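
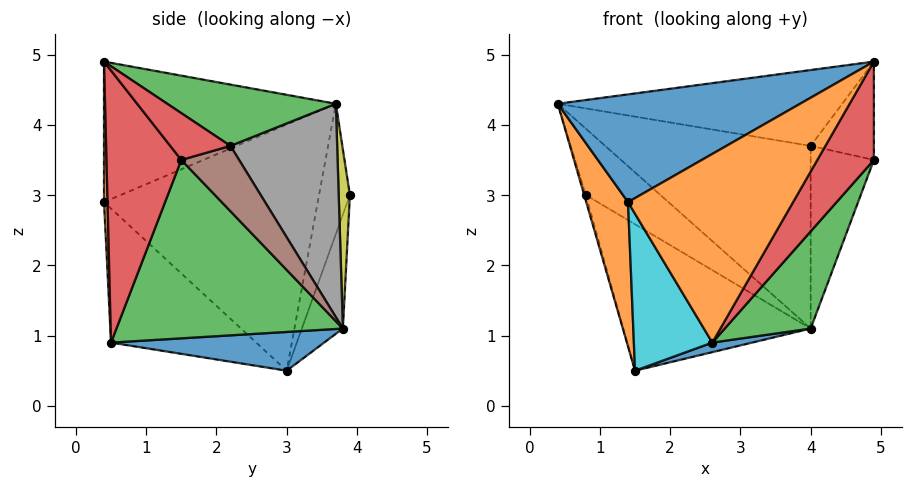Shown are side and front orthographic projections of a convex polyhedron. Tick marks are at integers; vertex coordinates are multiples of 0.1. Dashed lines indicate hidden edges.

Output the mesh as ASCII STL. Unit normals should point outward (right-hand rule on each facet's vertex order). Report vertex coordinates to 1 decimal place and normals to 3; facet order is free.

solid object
 facet normal -0.440 -0.460 0.771
  outer loop
   vertex 1.4 0.4 2.9
   vertex 4.9 0.4 4.9
   vertex 0.4 3.7 4.3
  endloop
 endfacet
 facet normal -0.952 -0.186 -0.241
  outer loop
   vertex 1.4 0.4 2.9
   vertex 0.4 3.7 4.3
   vertex 1.5 3.0 0.5
  endloop
 endfacet
 facet normal 0.377 0.637 0.672
  outer loop
   vertex 4.0 2.2 3.7
   vertex 0.4 3.7 4.3
   vertex 4.9 0.4 4.9
  endloop
 endfacet
 facet normal 0.599 0.629 0.495
  outer loop
   vertex 4.0 2.2 3.7
   vertex 4.9 0.4 4.9
   vertex 4.9 1.5 3.5
  endloop
 endfacet
 facet normal -0.957 0.052 -0.286
  outer loop
   vertex 0.8 3.9 3.0
   vertex 1.5 3.0 0.5
   vertex 0.4 3.7 4.3
  endloop
 endfacet
 facet normal 0.614 0.672 0.413
  outer loop
   vertex 4.0 3.8 1.1
   vertex 4.0 2.2 3.7
   vertex 4.9 1.5 3.5
  endloop
 endfacet
 facet normal -0.198 0.903 -0.381
  outer loop
   vertex 4.0 3.8 1.1
   vertex 1.5 3.0 0.5
   vertex 0.8 3.9 3.0
  endloop
 endfacet
 facet normal 0.404 0.779 0.479
  outer loop
   vertex 4.0 3.8 1.1
   vertex 0.4 3.7 4.3
   vertex 4.0 2.2 3.7
  endloop
 endfacet
 facet normal 0.146 0.970 0.194
  outer loop
   vertex 4.0 3.8 1.1
   vertex 0.8 3.9 3.0
   vertex 0.4 3.7 4.3
  endloop
 endfacet
 facet normal -0.770 -0.416 -0.483
  outer loop
   vertex 2.6 0.5 0.9
   vertex 1.4 0.4 2.9
   vertex 1.5 3.0 0.5
  endloop
 endfacet
 facet normal 0.247 -0.046 -0.968
  outer loop
   vertex 2.6 0.5 0.9
   vertex 1.5 3.0 0.5
   vertex 4.0 3.8 1.1
  endloop
 endfacet
 facet normal 0.021 -0.999 -0.037
  outer loop
   vertex 2.6 0.5 0.9
   vertex 4.9 0.4 4.9
   vertex 1.4 0.4 2.9
  endloop
 endfacet
 facet normal 0.769 -0.292 -0.568
  outer loop
   vertex 2.6 0.5 0.9
   vertex 4.0 3.8 1.1
   vertex 4.9 1.5 3.5
  endloop
 endfacet
 facet normal 0.721 -0.545 -0.428
  outer loop
   vertex 2.6 0.5 0.9
   vertex 4.9 1.5 3.5
   vertex 4.9 0.4 4.9
  endloop
 endfacet
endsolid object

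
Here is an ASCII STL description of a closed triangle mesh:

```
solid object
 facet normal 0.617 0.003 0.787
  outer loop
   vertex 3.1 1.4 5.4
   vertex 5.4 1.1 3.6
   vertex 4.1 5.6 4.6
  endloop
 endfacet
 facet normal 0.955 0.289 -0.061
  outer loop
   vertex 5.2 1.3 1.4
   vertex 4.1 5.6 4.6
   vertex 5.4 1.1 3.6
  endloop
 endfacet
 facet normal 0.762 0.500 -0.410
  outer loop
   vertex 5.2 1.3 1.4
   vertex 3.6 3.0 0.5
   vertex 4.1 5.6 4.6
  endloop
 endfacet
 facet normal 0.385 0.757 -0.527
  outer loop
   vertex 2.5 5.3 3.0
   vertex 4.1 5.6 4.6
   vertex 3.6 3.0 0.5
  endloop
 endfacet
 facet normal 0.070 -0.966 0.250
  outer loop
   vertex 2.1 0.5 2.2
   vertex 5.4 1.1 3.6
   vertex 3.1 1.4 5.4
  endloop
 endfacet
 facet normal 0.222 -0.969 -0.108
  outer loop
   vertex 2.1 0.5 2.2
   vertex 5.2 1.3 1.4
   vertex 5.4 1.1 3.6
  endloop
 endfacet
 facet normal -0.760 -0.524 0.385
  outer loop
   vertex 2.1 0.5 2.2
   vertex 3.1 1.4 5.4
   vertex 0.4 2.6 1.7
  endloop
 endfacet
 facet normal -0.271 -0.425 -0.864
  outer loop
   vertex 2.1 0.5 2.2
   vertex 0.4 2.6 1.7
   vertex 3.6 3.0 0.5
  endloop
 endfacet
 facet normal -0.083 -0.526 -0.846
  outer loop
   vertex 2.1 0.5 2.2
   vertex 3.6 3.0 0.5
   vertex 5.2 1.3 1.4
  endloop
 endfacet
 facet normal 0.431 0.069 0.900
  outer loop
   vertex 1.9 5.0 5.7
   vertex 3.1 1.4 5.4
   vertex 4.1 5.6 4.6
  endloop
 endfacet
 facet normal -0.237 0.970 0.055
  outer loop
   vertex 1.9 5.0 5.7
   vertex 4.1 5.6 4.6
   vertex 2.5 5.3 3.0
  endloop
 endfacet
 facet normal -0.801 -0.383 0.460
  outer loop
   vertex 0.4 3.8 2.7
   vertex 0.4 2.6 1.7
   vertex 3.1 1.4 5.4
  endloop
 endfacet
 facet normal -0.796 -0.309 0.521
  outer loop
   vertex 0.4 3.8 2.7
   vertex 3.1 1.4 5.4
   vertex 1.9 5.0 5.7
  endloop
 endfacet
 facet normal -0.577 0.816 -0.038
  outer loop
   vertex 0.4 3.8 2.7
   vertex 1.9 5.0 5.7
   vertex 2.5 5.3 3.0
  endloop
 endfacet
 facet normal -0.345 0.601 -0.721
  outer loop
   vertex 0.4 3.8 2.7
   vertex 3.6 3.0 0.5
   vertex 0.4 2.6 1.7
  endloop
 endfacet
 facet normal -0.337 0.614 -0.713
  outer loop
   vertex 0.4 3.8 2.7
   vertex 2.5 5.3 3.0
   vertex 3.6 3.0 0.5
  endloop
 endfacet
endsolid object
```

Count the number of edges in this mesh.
24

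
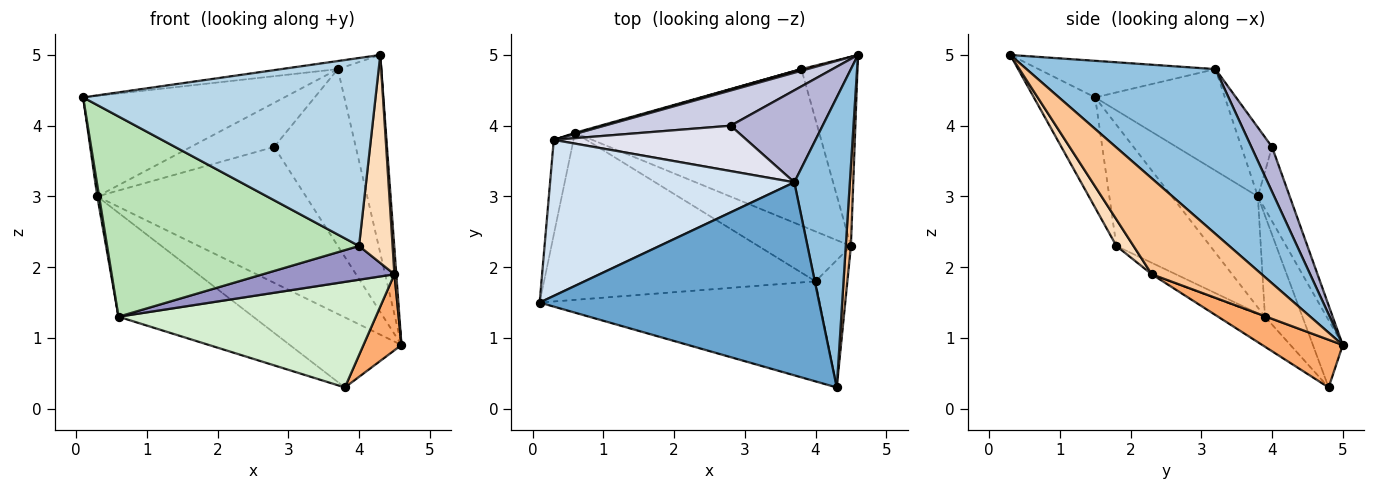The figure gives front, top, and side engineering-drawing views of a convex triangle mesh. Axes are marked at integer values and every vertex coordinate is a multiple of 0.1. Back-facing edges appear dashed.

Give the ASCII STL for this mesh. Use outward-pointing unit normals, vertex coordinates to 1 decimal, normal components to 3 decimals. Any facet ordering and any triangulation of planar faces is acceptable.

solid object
 facet normal -0.130 0.041 0.991
  outer loop
   vertex 3.7 3.2 4.8
   vertex 0.1 1.5 4.4
   vertex 4.3 0.3 5.0
  endloop
 endfacet
 facet normal 0.926 0.213 0.312
  outer loop
   vertex 3.7 3.2 4.8
   vertex 4.3 0.3 5.0
   vertex 4.6 5.0 0.9
  endloop
 endfacet
 facet normal -0.182 -0.868 -0.462
  outer loop
   vertex 4.0 1.8 2.3
   vertex 4.3 0.3 5.0
   vertex 0.1 1.5 4.4
  endloop
 endfacet
 facet normal -0.330 0.512 0.793
  outer loop
   vertex 0.3 3.8 3.0
   vertex 0.1 1.5 4.4
   vertex 3.7 3.2 4.8
  endloop
 endfacet
 facet normal -0.258 0.966 0.023
  outer loop
   vertex 0.3 3.8 3.0
   vertex 4.6 5.0 0.9
   vertex 3.8 4.8 0.3
  endloop
 endfacet
 facet normal 0.619 -0.293 -0.728
  outer loop
   vertex 4.5 2.3 1.9
   vertex 3.8 4.8 0.3
   vertex 4.6 5.0 0.9
  endloop
 endfacet
 facet normal 0.998 -0.017 0.053
  outer loop
   vertex 4.5 2.3 1.9
   vertex 4.6 5.0 0.9
   vertex 4.3 0.3 5.0
  endloop
 endfacet
 facet normal 0.399 -0.782 -0.479
  outer loop
   vertex 4.5 2.3 1.9
   vertex 4.3 0.3 5.0
   vertex 4.0 1.8 2.3
  endloop
 endfacet
 facet normal -0.984 -0.021 -0.175
  outer loop
   vertex 0.6 3.9 1.3
   vertex 0.1 1.5 4.4
   vertex 0.3 3.8 3.0
  endloop
 endfacet
 facet normal -0.268 0.963 0.009
  outer loop
   vertex 0.6 3.9 1.3
   vertex 0.3 3.8 3.0
   vertex 3.8 4.8 0.3
  endloop
 endfacet
 facet normal -0.275 -0.738 -0.616
  outer loop
   vertex 0.6 3.9 1.3
   vertex 4.0 1.8 2.3
   vertex 0.1 1.5 4.4
  endloop
 endfacet
 facet normal -0.101 -0.556 -0.825
  outer loop
   vertex 0.6 3.9 1.3
   vertex 3.8 4.8 0.3
   vertex 4.5 2.3 1.9
  endloop
 endfacet
 facet normal -0.102 -0.557 -0.824
  outer loop
   vertex 0.6 3.9 1.3
   vertex 4.5 2.3 1.9
   vertex 4.0 1.8 2.3
  endloop
 endfacet
 facet normal 0.219 0.866 0.450
  outer loop
   vertex 2.8 4.0 3.7
   vertex 3.7 3.2 4.8
   vertex 4.6 5.0 0.9
  endloop
 endfacet
 facet normal -0.146 0.958 0.248
  outer loop
   vertex 2.8 4.0 3.7
   vertex 4.6 5.0 0.9
   vertex 0.3 3.8 3.0
  endloop
 endfacet
 facet normal -0.248 0.675 0.694
  outer loop
   vertex 2.8 4.0 3.7
   vertex 0.3 3.8 3.0
   vertex 3.7 3.2 4.8
  endloop
 endfacet
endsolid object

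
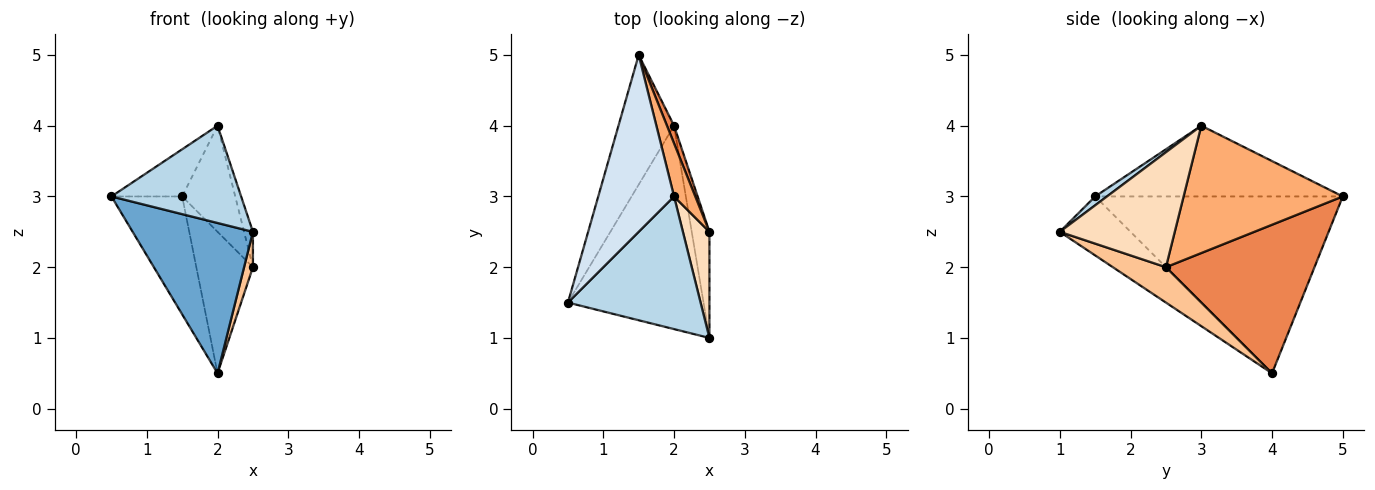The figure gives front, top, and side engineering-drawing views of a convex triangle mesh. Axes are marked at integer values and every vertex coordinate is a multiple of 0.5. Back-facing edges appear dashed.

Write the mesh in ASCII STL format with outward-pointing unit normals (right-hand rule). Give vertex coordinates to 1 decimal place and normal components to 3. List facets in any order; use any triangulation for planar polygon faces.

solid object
 facet normal -0.330 -0.561 -0.759
  outer loop
   vertex 2.0 4.0 0.5
   vertex 2.5 1.0 2.5
   vertex 0.5 1.5 3.0
  endloop
 endfacet
 facet normal -0.920 0.263 -0.289
  outer loop
   vertex 2.0 4.0 0.5
   vertex 0.5 1.5 3.0
   vertex 1.5 5.0 3.0
  endloop
 endfacet
 facet normal 0.054 -0.591 0.805
  outer loop
   vertex 2.0 3.0 4.0
   vertex 0.5 1.5 3.0
   vertex 2.5 1.0 2.5
  endloop
 endfacet
 facet normal -0.670 0.191 0.718
  outer loop
   vertex 2.0 3.0 4.0
   vertex 1.5 5.0 3.0
   vertex 0.5 1.5 3.0
  endloop
 endfacet
 facet normal 0.934 0.356 0.044
  outer loop
   vertex 2.5 2.5 2.0
   vertex 2.0 4.0 0.5
   vertex 1.5 5.0 3.0
  endloop
 endfacet
 facet normal 0.937 0.312 0.156
  outer loop
   vertex 2.5 2.5 2.0
   vertex 1.5 5.0 3.0
   vertex 2.0 3.0 4.0
  endloop
 endfacet
 facet normal 0.885 -0.147 -0.442
  outer loop
   vertex 2.5 2.5 2.0
   vertex 2.5 1.0 2.5
   vertex 2.0 4.0 0.5
  endloop
 endfacet
 facet normal 0.972 0.075 0.224
  outer loop
   vertex 2.5 2.5 2.0
   vertex 2.0 3.0 4.0
   vertex 2.5 1.0 2.5
  endloop
 endfacet
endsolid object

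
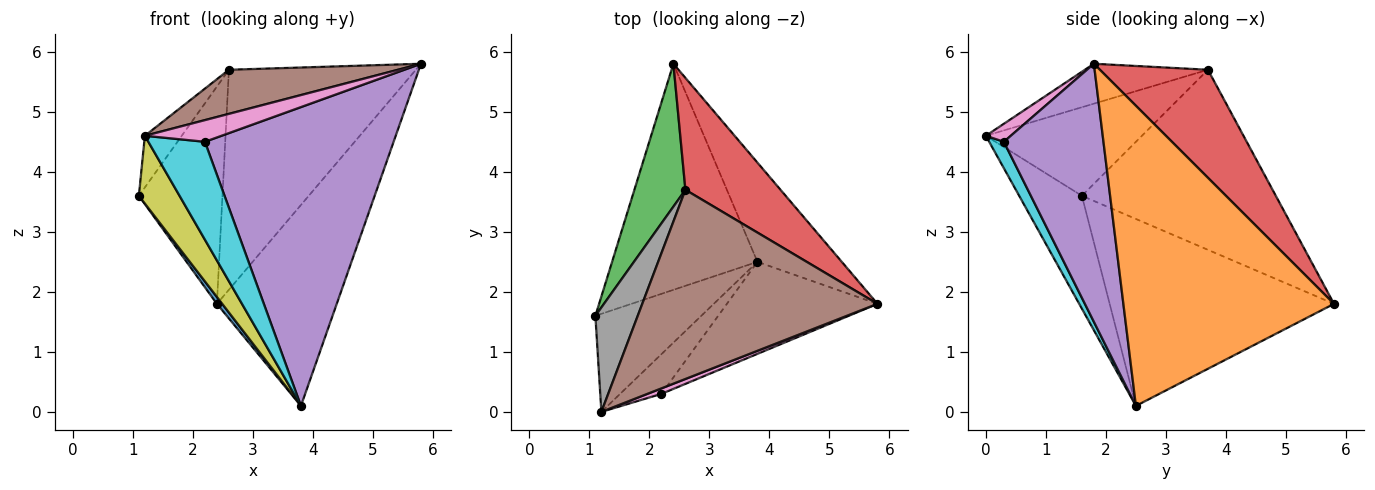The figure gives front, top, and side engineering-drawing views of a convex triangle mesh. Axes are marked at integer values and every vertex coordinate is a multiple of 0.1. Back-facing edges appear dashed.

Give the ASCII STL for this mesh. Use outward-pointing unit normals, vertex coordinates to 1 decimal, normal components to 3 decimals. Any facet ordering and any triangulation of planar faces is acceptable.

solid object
 facet normal -0.789 -0.019 -0.614
  outer loop
   vertex 3.8 2.5 0.1
   vertex 1.1 1.6 3.6
   vertex 2.4 5.8 1.8
  endloop
 endfacet
 facet normal 0.844 0.480 -0.237
  outer loop
   vertex 3.8 2.5 0.1
   vertex 2.4 5.8 1.8
   vertex 5.8 1.8 5.8
  endloop
 endfacet
 facet normal -0.889 0.383 0.252
  outer loop
   vertex 2.6 3.7 5.7
   vertex 2.4 5.8 1.8
   vertex 1.1 1.6 3.6
  endloop
 endfacet
 facet normal 0.458 0.792 0.403
  outer loop
   vertex 2.6 3.7 5.7
   vertex 5.8 1.8 5.8
   vertex 2.4 5.8 1.8
  endloop
 endfacet
 facet normal 0.450 -0.853 -0.263
  outer loop
   vertex 2.2 0.3 4.5
   vertex 3.8 2.5 0.1
   vertex 5.8 1.8 5.8
  endloop
 endfacet
 facet normal -0.163 -0.224 0.961
  outer loop
   vertex 1.2 0.0 4.6
   vertex 5.8 1.8 5.8
   vertex 2.6 3.7 5.7
  endloop
 endfacet
 facet normal 0.301 -0.925 0.234
  outer loop
   vertex 1.2 0.0 4.6
   vertex 2.2 0.3 4.5
   vertex 5.8 1.8 5.8
  endloop
 endfacet
 facet normal -0.882 0.208 0.422
  outer loop
   vertex 1.2 0.0 4.6
   vertex 2.6 3.7 5.7
   vertex 1.1 1.6 3.6
  endloop
 endfacet
 facet normal -0.659 -0.428 -0.618
  outer loop
   vertex 1.2 0.0 4.6
   vertex 1.1 1.6 3.6
   vertex 3.8 2.5 0.1
  endloop
 endfacet
 facet normal 0.234 -0.901 -0.365
  outer loop
   vertex 1.2 0.0 4.6
   vertex 3.8 2.5 0.1
   vertex 2.2 0.3 4.5
  endloop
 endfacet
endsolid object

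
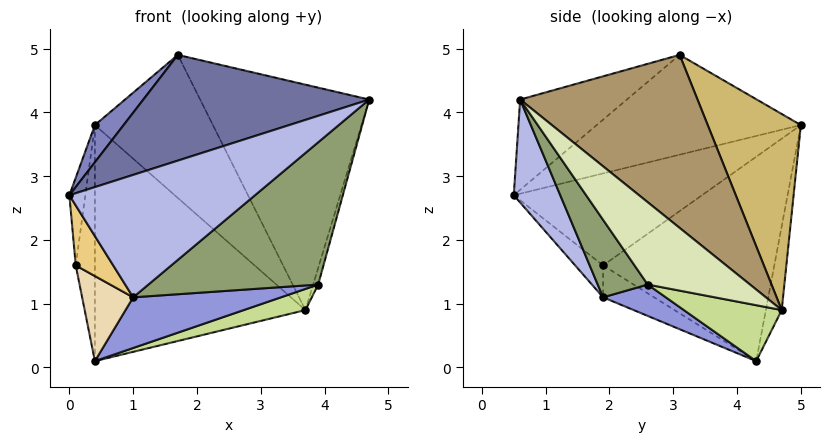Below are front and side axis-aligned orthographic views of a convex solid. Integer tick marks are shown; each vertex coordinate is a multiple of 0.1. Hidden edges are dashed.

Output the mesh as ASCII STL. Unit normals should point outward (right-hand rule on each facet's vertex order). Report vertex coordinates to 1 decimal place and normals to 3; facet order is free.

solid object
 facet normal -0.248 -0.526 0.813
  outer loop
   vertex 1.7 3.1 4.9
   vertex 0.0 0.5 2.7
   vertex 4.7 0.6 4.2
  endloop
 endfacet
 facet normal -0.725 -0.102 0.681
  outer loop
   vertex 1.7 3.1 4.9
   vertex 0.4 5.0 3.8
   vertex 0.0 0.5 2.7
  endloop
 endfacet
 facet normal 0.148 -0.349 -0.926
  outer loop
   vertex 1.0 1.9 1.1
   vertex 0.4 4.3 0.1
   vertex 3.9 2.6 1.3
  endloop
 endfacet
 facet normal 0.199 -0.796 -0.572
  outer loop
   vertex 1.0 1.9 1.1
   vertex 4.7 0.6 4.2
   vertex 0.0 0.5 2.7
  endloop
 endfacet
 facet normal 0.227 -0.771 -0.595
  outer loop
   vertex 1.0 1.9 1.1
   vertex 3.9 2.6 1.3
   vertex 4.7 0.6 4.2
  endloop
 endfacet
 facet normal -0.074 0.980 -0.185
  outer loop
   vertex 3.7 4.7 0.9
   vertex 0.4 4.3 0.1
   vertex 0.4 5.0 3.8
  endloop
 endfacet
 facet normal 0.251 -0.158 -0.955
  outer loop
   vertex 3.7 4.7 0.9
   vertex 3.9 2.6 1.3
   vertex 0.4 4.3 0.1
  endloop
 endfacet
 facet normal 0.971 0.048 -0.235
  outer loop
   vertex 3.7 4.7 0.9
   vertex 4.7 0.6 4.2
   vertex 3.9 2.6 1.3
  endloop
 endfacet
 facet normal 0.610 0.582 0.538
  outer loop
   vertex 3.7 4.7 0.9
   vertex 1.7 3.1 4.9
   vertex 4.7 0.6 4.2
  endloop
 endfacet
 facet normal 0.526 0.666 0.529
  outer loop
   vertex 3.7 4.7 0.9
   vertex 0.4 5.0 3.8
   vertex 1.7 3.1 4.9
  endloop
 endfacet
 facet normal -0.407 -0.546 -0.732
  outer loop
   vertex 0.1 1.9 1.6
   vertex 1.0 1.9 1.1
   vertex 0.0 0.5 2.7
  endloop
 endfacet
 facet normal -0.437 -0.437 -0.786
  outer loop
   vertex 0.1 1.9 1.6
   vertex 0.4 4.3 0.1
   vertex 1.0 1.9 1.1
  endloop
 endfacet
 facet normal -0.996 0.084 0.017
  outer loop
   vertex 0.1 1.9 1.6
   vertex 0.0 0.5 2.7
   vertex 0.4 5.0 3.8
  endloop
 endfacet
 facet normal -0.994 0.111 -0.021
  outer loop
   vertex 0.1 1.9 1.6
   vertex 0.4 5.0 3.8
   vertex 0.4 4.3 0.1
  endloop
 endfacet
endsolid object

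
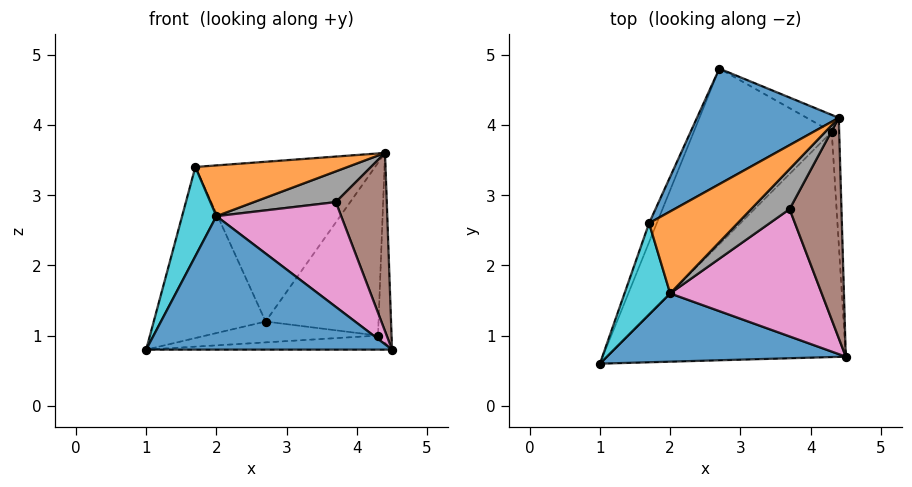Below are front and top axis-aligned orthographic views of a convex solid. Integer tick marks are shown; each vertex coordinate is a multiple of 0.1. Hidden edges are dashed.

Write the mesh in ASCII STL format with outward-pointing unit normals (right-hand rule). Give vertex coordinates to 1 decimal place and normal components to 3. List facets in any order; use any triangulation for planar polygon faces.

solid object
 facet normal 0.025 -0.890 0.455
  outer loop
   vertex 2.0 1.6 2.7
   vertex 1.0 0.6 0.8
   vertex 4.5 0.7 0.8
  endloop
 endfacet
 facet normal -0.002 0.062 -0.998
  outer loop
   vertex 4.3 3.9 1.0
   vertex 4.5 0.7 0.8
   vertex 1.0 0.6 0.8
  endloop
 endfacet
 facet normal -0.058 0.118 -0.991
  outer loop
   vertex 4.3 3.9 1.0
   vertex 1.0 0.6 0.8
   vertex 2.7 4.8 1.2
  endloop
 endfacet
 facet normal 0.997 0.065 -0.043
  outer loop
   vertex 4.3 3.9 1.0
   vertex 4.4 4.1 3.6
   vertex 4.5 0.7 0.8
  endloop
 endfacet
 facet normal 0.480 0.873 -0.086
  outer loop
   vertex 4.3 3.9 1.0
   vertex 2.7 4.8 1.2
   vertex 4.4 4.1 3.6
  endloop
 endfacet
 facet normal 0.364 -0.586 0.724
  outer loop
   vertex 3.7 2.8 2.9
   vertex 4.5 0.7 0.8
   vertex 4.4 4.1 3.6
  endloop
 endfacet
 facet normal 0.337 -0.598 0.727
  outer loop
   vertex 3.7 2.8 2.9
   vertex 2.0 1.6 2.7
   vertex 4.5 0.7 0.8
  endloop
 endfacet
 facet normal 0.319 -0.577 0.752
  outer loop
   vertex 3.7 2.8 2.9
   vertex 4.4 4.1 3.6
   vertex 2.0 1.6 2.7
  endloop
 endfacet
 facet normal -0.925 0.378 -0.042
  outer loop
   vertex 1.7 2.6 3.4
   vertex 2.7 4.8 1.2
   vertex 1.0 0.6 0.8
  endloop
 endfacet
 facet normal -0.551 -0.583 0.597
  outer loop
   vertex 1.7 2.6 3.4
   vertex 1.0 0.6 0.8
   vertex 2.0 1.6 2.7
  endloop
 endfacet
 facet normal -0.443 0.727 0.525
  outer loop
   vertex 1.7 2.6 3.4
   vertex 4.4 4.1 3.6
   vertex 2.7 4.8 1.2
  endloop
 endfacet
 facet normal 0.224 -0.513 0.829
  outer loop
   vertex 1.7 2.6 3.4
   vertex 2.0 1.6 2.7
   vertex 4.4 4.1 3.6
  endloop
 endfacet
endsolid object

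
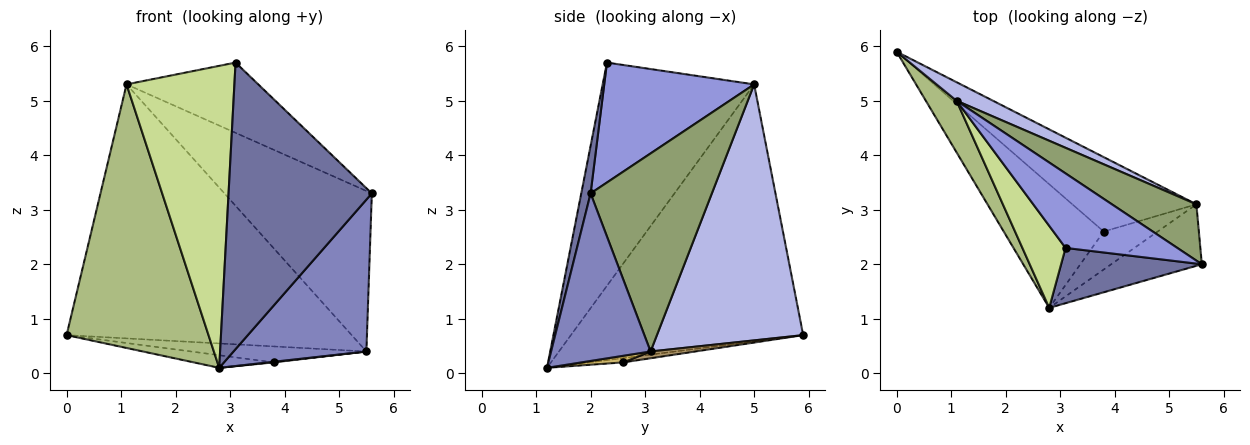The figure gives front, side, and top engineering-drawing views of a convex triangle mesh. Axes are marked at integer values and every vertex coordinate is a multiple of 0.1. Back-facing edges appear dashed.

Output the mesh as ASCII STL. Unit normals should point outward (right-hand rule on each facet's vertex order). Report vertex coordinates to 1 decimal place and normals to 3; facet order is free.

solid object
 facet normal 0.064 -0.980 0.189
  outer loop
   vertex 3.1 2.3 5.7
   vertex 2.8 1.2 0.1
   vertex 5.6 2.0 3.3
  endloop
 endfacet
 facet normal 0.570 -0.761 -0.308
  outer loop
   vertex 5.5 3.1 0.4
   vertex 5.6 2.0 3.3
   vertex 2.8 1.2 0.1
  endloop
 endfacet
 facet normal 0.615 0.541 0.573
  outer loop
   vertex 1.1 5.0 5.3
   vertex 3.1 2.3 5.7
   vertex 5.6 2.0 3.3
  endloop
 endfacet
 facet normal 0.456 0.888 0.065
  outer loop
   vertex 1.1 5.0 5.3
   vertex 5.5 3.1 0.4
   vertex 0.0 5.9 0.7
  endloop
 endfacet
 facet normal 0.613 0.745 0.262
  outer loop
   vertex 1.1 5.0 5.3
   vertex 5.6 2.0 3.3
   vertex 5.5 3.1 0.4
  endloop
 endfacet
 facet normal -0.849 -0.519 0.102
  outer loop
   vertex 1.1 5.0 5.3
   vertex 0.0 5.9 0.7
   vertex 2.8 1.2 0.1
  endloop
 endfacet
 facet normal -0.805 -0.573 0.156
  outer loop
   vertex 1.1 5.0 5.3
   vertex 2.8 1.2 0.1
   vertex 3.1 2.3 5.7
  endloop
 endfacet
 facet normal -0.043 0.101 -0.994
  outer loop
   vertex 3.8 2.6 0.2
   vertex 2.8 1.2 0.1
   vertex 0.0 5.9 0.7
  endloop
 endfacet
 facet normal 0.053 0.209 -0.976
  outer loop
   vertex 3.8 2.6 0.2
   vertex 0.0 5.9 0.7
   vertex 5.5 3.1 0.4
  endloop
 endfacet
 facet normal 0.121 -0.016 -0.992
  outer loop
   vertex 3.8 2.6 0.2
   vertex 5.5 3.1 0.4
   vertex 2.8 1.2 0.1
  endloop
 endfacet
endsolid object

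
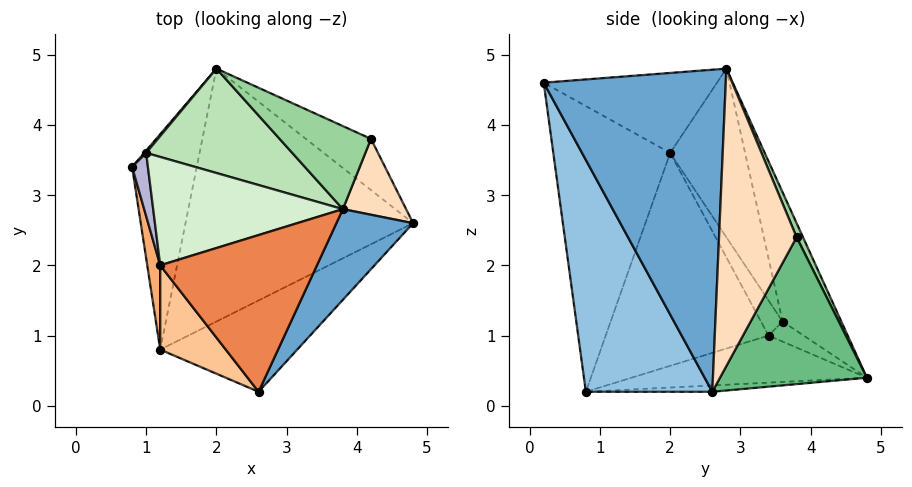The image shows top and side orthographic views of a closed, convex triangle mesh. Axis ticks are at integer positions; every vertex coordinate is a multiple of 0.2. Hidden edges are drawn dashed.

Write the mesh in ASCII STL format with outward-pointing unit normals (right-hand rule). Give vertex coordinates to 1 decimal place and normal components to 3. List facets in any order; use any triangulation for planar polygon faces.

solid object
 facet normal 0.881 -0.423 0.210
  outer loop
   vertex 3.8 2.8 4.8
   vertex 2.6 0.2 4.6
   vertex 4.8 2.6 0.2
  endloop
 endfacet
 facet normal 0.432 -0.865 -0.255
  outer loop
   vertex 1.2 0.8 0.2
   vertex 4.8 2.6 0.2
   vertex 2.6 0.2 4.6
  endloop
 endfacet
 facet normal -0.581 0.156 -0.798
  outer loop
   vertex 2.0 4.8 0.4
   vertex 1.2 0.8 0.2
   vertex 0.8 3.4 1.0
  endloop
 endfacet
 facet normal -0.028 0.055 -0.998
  outer loop
   vertex 2.0 4.8 0.4
   vertex 4.8 2.6 0.2
   vertex 1.2 0.8 0.2
  endloop
 endfacet
 facet normal -0.450 0.140 0.882
  outer loop
   vertex 1.2 2.0 3.6
   vertex 2.6 0.2 4.6
   vertex 3.8 2.8 4.8
  endloop
 endfacet
 facet normal -0.984 -0.170 0.060
  outer loop
   vertex 1.2 2.0 3.6
   vertex 0.8 3.4 1.0
   vertex 1.2 0.8 0.2
  endloop
 endfacet
 facet normal -0.823 -0.535 0.189
  outer loop
   vertex 1.2 2.0 3.6
   vertex 1.2 0.8 0.2
   vertex 2.6 0.2 4.6
  endloop
 endfacet
 facet normal 0.973 0.107 0.207
  outer loop
   vertex 4.2 3.8 2.4
   vertex 3.8 2.8 4.8
   vertex 4.8 2.6 0.2
  endloop
 endfacet
 facet normal 0.585 0.768 -0.259
  outer loop
   vertex 4.2 3.8 2.4
   vertex 4.8 2.6 0.2
   vertex 2.0 4.8 0.4
  endloop
 endfacet
 facet normal 0.060 0.918 0.392
  outer loop
   vertex 4.2 3.8 2.4
   vertex 2.0 4.8 0.4
   vertex 3.8 2.8 4.8
  endloop
 endfacet
 facet normal -0.457 0.725 0.516
  outer loop
   vertex 1.0 3.6 1.2
   vertex 3.8 2.8 4.8
   vertex 2.0 4.8 0.4
  endloop
 endfacet
 facet normal -0.461 0.720 0.519
  outer loop
   vertex 1.0 3.6 1.2
   vertex 1.2 2.0 3.6
   vertex 3.8 2.8 4.8
  endloop
 endfacet
 facet normal -0.741 0.667 0.074
  outer loop
   vertex 1.0 3.6 1.2
   vertex 2.0 4.8 0.4
   vertex 0.8 3.4 1.0
  endloop
 endfacet
 facet normal -0.815 0.448 0.367
  outer loop
   vertex 1.0 3.6 1.2
   vertex 0.8 3.4 1.0
   vertex 1.2 2.0 3.6
  endloop
 endfacet
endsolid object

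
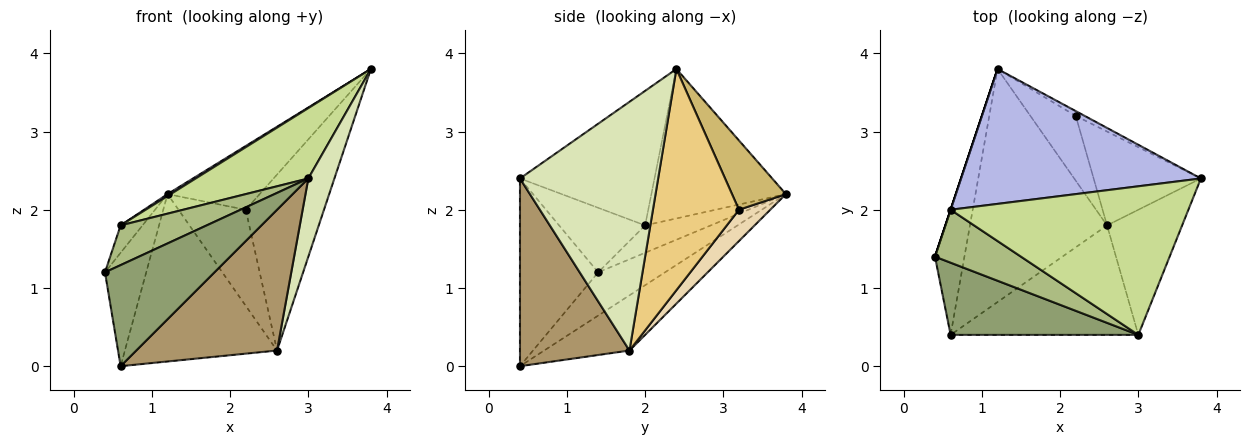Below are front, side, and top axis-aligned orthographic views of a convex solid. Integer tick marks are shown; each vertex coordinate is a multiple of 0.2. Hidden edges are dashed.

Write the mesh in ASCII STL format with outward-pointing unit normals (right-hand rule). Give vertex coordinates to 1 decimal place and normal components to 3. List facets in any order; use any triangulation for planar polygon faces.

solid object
 facet normal -0.736 0.454 -0.501
  outer loop
   vertex 0.6 0.4 0.0
   vertex 0.4 1.4 1.2
   vertex 1.2 3.8 2.2
  endloop
 endfacet
 facet normal -0.311 0.554 -0.772
  outer loop
   vertex 2.6 1.8 0.2
   vertex 0.6 0.4 0.0
   vertex 1.2 3.8 2.2
  endloop
 endfacet
 facet normal -0.949 0.316 0.000
  outer loop
   vertex 0.6 2.0 1.8
   vertex 1.2 3.8 2.2
   vertex 0.4 1.4 1.2
  endloop
 endfacet
 facet normal -0.529 -0.012 0.849
  outer loop
   vertex 0.6 2.0 1.8
   vertex 3.8 2.4 3.8
   vertex 1.2 3.8 2.2
  endloop
 endfacet
 facet normal -0.503 -0.704 0.503
  outer loop
   vertex 3.0 0.4 2.4
   vertex 0.4 1.4 1.2
   vertex 0.6 0.4 0.0
  endloop
 endfacet
 facet normal -0.514 -0.514 0.686
  outer loop
   vertex 3.0 0.4 2.4
   vertex 0.6 2.0 1.8
   vertex 0.4 1.4 1.2
  endloop
 endfacet
 facet normal -0.455 -0.381 0.805
  outer loop
   vertex 3.0 0.4 2.4
   vertex 3.8 2.4 3.8
   vertex 0.6 2.0 1.8
  endloop
 endfacet
 facet normal 0.942 -0.178 -0.284
  outer loop
   vertex 3.0 0.4 2.4
   vertex 2.6 1.8 0.2
   vertex 3.8 2.4 3.8
  endloop
 endfacet
 facet normal 0.523 -0.673 -0.523
  outer loop
   vertex 3.0 0.4 2.4
   vertex 0.6 0.4 0.0
   vertex 2.6 1.8 0.2
  endloop
 endfacet
 facet normal 0.504 0.861 -0.065
  outer loop
   vertex 2.2 3.2 2.0
   vertex 1.2 3.8 2.2
   vertex 3.8 2.4 3.8
  endloop
 endfacet
 facet normal 0.696 0.633 -0.338
  outer loop
   vertex 2.2 3.2 2.0
   vertex 3.8 2.4 3.8
   vertex 2.6 1.8 0.2
  endloop
 endfacet
 facet normal 0.360 0.774 -0.522
  outer loop
   vertex 2.2 3.2 2.0
   vertex 2.6 1.8 0.2
   vertex 1.2 3.8 2.2
  endloop
 endfacet
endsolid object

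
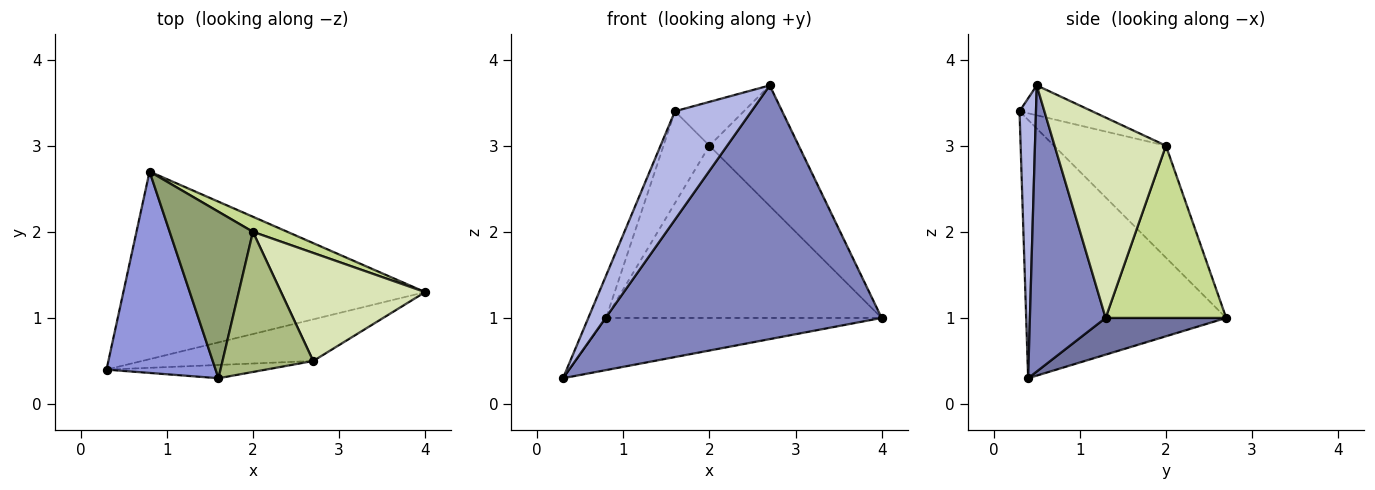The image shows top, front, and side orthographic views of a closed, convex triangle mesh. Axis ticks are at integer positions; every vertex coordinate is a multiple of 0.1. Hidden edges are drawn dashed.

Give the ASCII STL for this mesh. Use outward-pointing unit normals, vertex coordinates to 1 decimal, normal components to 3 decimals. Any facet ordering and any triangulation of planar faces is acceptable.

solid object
 facet normal 0.116 0.266 -0.957
  outer loop
   vertex 0.8 2.7 1.0
   vertex 4.0 1.3 1.0
   vertex 0.3 0.4 0.3
  endloop
 endfacet
 facet normal 0.261 -0.953 -0.156
  outer loop
   vertex 2.7 0.5 3.7
   vertex 0.3 0.4 0.3
   vertex 4.0 1.3 1.0
  endloop
 endfacet
 facet normal -0.918 0.082 0.388
  outer loop
   vertex 1.6 0.3 3.4
   vertex 0.8 2.7 1.0
   vertex 0.3 0.4 0.3
  endloop
 endfacet
 facet normal 0.209 -0.971 -0.119
  outer loop
   vertex 1.6 0.3 3.4
   vertex 0.3 0.4 0.3
   vertex 2.7 0.5 3.7
  endloop
 endfacet
 facet normal -0.762 0.313 0.567
  outer loop
   vertex 2.0 2.0 3.0
   vertex 0.8 2.7 1.0
   vertex 1.6 0.3 3.4
  endloop
 endfacet
 facet normal -0.300 0.285 0.910
  outer loop
   vertex 2.0 2.0 3.0
   vertex 1.6 0.3 3.4
   vertex 2.7 0.5 3.7
  endloop
 endfacet
 facet normal 0.400 0.913 0.080
  outer loop
   vertex 2.0 2.0 3.0
   vertex 4.0 1.3 1.0
   vertex 0.8 2.7 1.0
  endloop
 endfacet
 facet normal 0.680 0.546 0.489
  outer loop
   vertex 2.0 2.0 3.0
   vertex 2.7 0.5 3.7
   vertex 4.0 1.3 1.0
  endloop
 endfacet
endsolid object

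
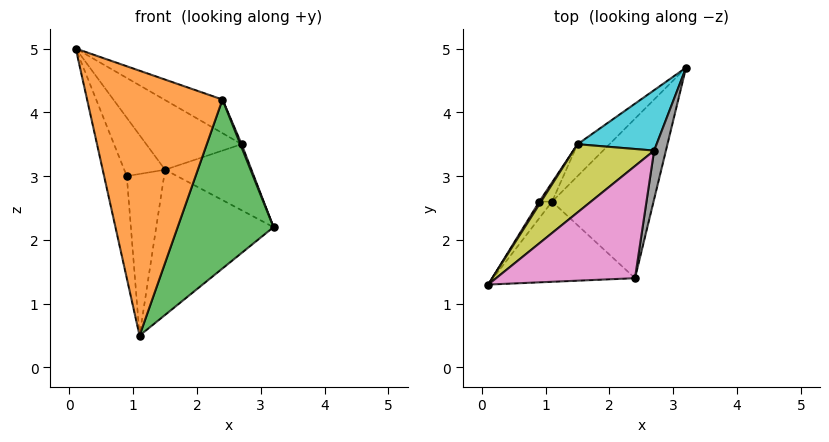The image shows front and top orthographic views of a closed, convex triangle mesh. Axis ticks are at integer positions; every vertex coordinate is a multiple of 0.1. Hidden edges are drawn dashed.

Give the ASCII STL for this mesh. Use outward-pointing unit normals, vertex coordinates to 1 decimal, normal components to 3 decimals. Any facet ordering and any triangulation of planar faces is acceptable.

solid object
 facet normal -0.895 0.441 -0.072
  outer loop
   vertex 0.9 2.6 3.0
   vertex 1.1 2.6 0.5
   vertex 0.1 1.3 5.0
  endloop
 endfacet
 facet normal -0.059 -0.955 -0.289
  outer loop
   vertex 2.4 1.4 4.2
   vertex 0.1 1.3 5.0
   vertex 1.1 2.6 0.5
  endloop
 endfacet
 facet normal 0.789 -0.447 -0.422
  outer loop
   vertex 2.4 1.4 4.2
   vertex 1.1 2.6 0.5
   vertex 3.2 4.7 2.2
  endloop
 endfacet
 facet normal -0.833 0.553 0.026
  outer loop
   vertex 1.5 3.5 3.1
   vertex 0.9 2.6 3.0
   vertex 0.1 1.3 5.0
  endloop
 endfacet
 facet normal -0.626 0.762 -0.167
  outer loop
   vertex 1.5 3.5 3.1
   vertex 3.2 4.7 2.2
   vertex 1.1 2.6 0.5
  endloop
 endfacet
 facet normal -0.827 0.559 -0.066
  outer loop
   vertex 1.5 3.5 3.1
   vertex 1.1 2.6 0.5
   vertex 0.9 2.6 3.0
  endloop
 endfacet
 facet normal 0.305 0.273 0.912
  outer loop
   vertex 2.7 3.4 3.5
   vertex 0.1 1.3 5.0
   vertex 2.4 1.4 4.2
  endloop
 endfacet
 facet normal 0.940 -0.022 0.339
  outer loop
   vertex 2.7 3.4 3.5
   vertex 2.4 1.4 4.2
   vertex 3.2 4.7 2.2
  endloop
 endfacet
 facet normal -0.171 0.704 0.689
  outer loop
   vertex 2.7 3.4 3.5
   vertex 1.5 3.5 3.1
   vertex 0.1 1.3 5.0
  endloop
 endfacet
 facet normal -0.161 0.728 0.666
  outer loop
   vertex 2.7 3.4 3.5
   vertex 3.2 4.7 2.2
   vertex 1.5 3.5 3.1
  endloop
 endfacet
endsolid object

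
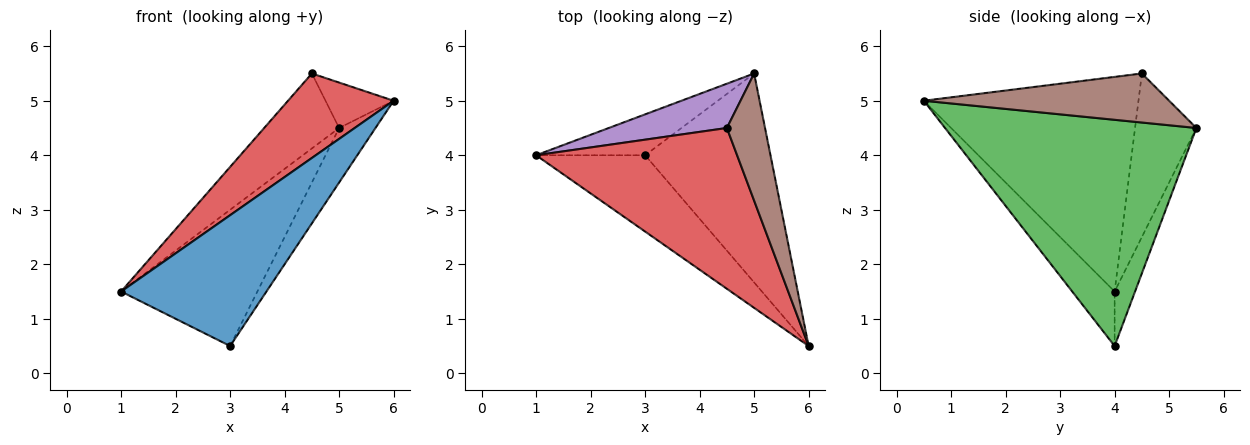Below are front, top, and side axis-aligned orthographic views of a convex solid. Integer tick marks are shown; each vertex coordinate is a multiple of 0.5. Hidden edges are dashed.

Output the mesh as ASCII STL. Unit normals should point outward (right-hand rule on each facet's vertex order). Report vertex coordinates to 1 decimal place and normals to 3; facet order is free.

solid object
 facet normal -0.244 -0.838 -0.489
  outer loop
   vertex 3.0 4.0 0.5
   vertex 6.0 0.5 5.0
   vertex 1.0 4.0 1.5
  endloop
 endfacet
 facet normal -0.142 0.948 -0.284
  outer loop
   vertex 3.0 4.0 0.5
   vertex 1.0 4.0 1.5
   vertex 5.0 5.5 4.5
  endloop
 endfacet
 facet normal 0.868 0.125 -0.481
  outer loop
   vertex 3.0 4.0 0.5
   vertex 5.0 5.5 4.5
   vertex 6.0 0.5 5.0
  endloop
 endfacet
 facet normal -0.687 -0.338 0.643
  outer loop
   vertex 4.5 4.5 5.5
   vertex 1.0 4.0 1.5
   vertex 6.0 0.5 5.0
  endloop
 endfacet
 facet normal -0.576 0.704 0.416
  outer loop
   vertex 4.5 4.5 5.5
   vertex 5.0 5.5 4.5
   vertex 1.0 4.0 1.5
  endloop
 endfacet
 facet normal 0.771 0.214 0.600
  outer loop
   vertex 4.5 4.5 5.5
   vertex 6.0 0.5 5.0
   vertex 5.0 5.5 4.5
  endloop
 endfacet
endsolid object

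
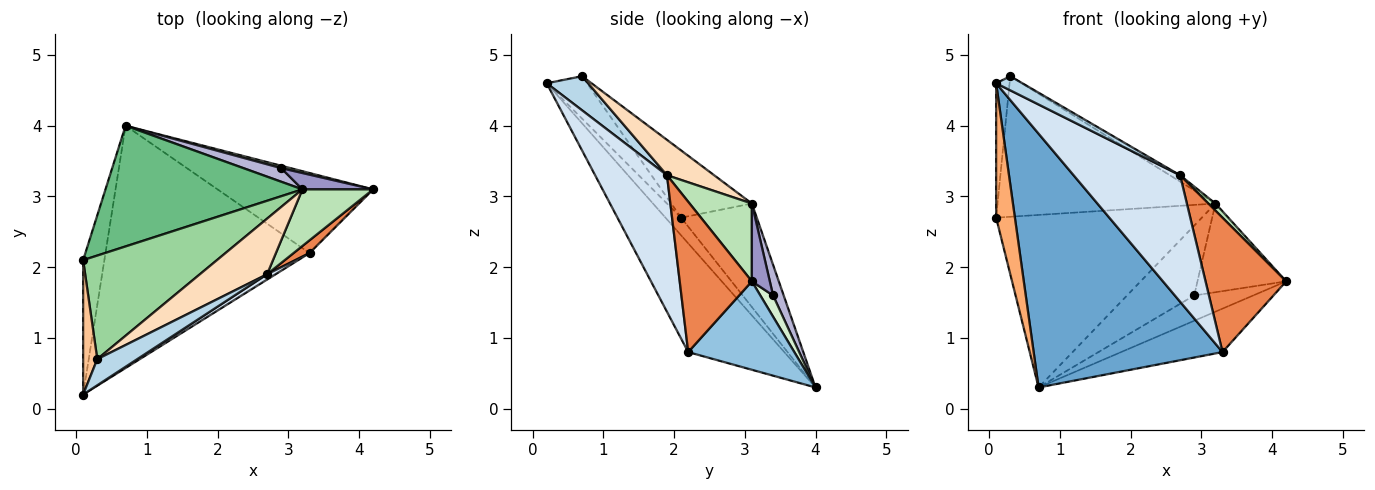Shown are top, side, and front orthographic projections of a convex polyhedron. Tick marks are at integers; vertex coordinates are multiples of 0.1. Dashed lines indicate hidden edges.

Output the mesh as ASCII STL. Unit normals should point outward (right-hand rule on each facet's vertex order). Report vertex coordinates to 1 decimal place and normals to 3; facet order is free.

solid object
 facet normal -0.345 -0.679 -0.648
  outer loop
   vertex 3.3 2.2 0.8
   vertex 0.1 0.2 4.6
   vertex 0.7 4.0 0.3
  endloop
 endfacet
 facet normal 0.447 0.427 -0.786
  outer loop
   vertex 3.3 2.2 0.8
   vertex 0.7 4.0 0.3
   vertex 4.2 3.1 1.8
  endloop
 endfacet
 facet normal 0.601 -0.381 0.703
  outer loop
   vertex 2.7 1.9 3.3
   vertex 0.3 0.7 4.7
   vertex 0.1 0.2 4.6
  endloop
 endfacet
 facet normal 0.559 -0.828 0.035
  outer loop
   vertex 2.7 1.9 3.3
   vertex 0.1 0.2 4.6
   vertex 3.3 2.2 0.8
  endloop
 endfacet
 facet normal 0.665 -0.743 0.070
  outer loop
   vertex 2.7 1.9 3.3
   vertex 3.3 2.2 0.8
   vertex 4.2 3.1 1.8
  endloop
 endfacet
 facet normal -0.508 -0.609 -0.609
  outer loop
   vertex 0.1 2.1 2.7
   vertex 0.7 4.0 0.3
   vertex 0.1 0.2 4.6
  endloop
 endfacet
 facet normal -0.905 0.302 0.302
  outer loop
   vertex 0.1 2.1 2.7
   vertex 0.1 0.2 4.6
   vertex 0.3 0.7 4.7
  endloop
 endfacet
 facet normal 0.463 0.100 0.880
  outer loop
   vertex 3.2 3.1 2.9
   vertex 0.3 0.7 4.7
   vertex 2.7 1.9 3.3
  endloop
 endfacet
 facet normal -0.288 0.785 0.549
  outer loop
   vertex 3.2 3.1 2.9
   vertex 0.7 4.0 0.3
   vertex 0.1 2.1 2.7
  endloop
 endfacet
 facet normal -0.286 0.771 0.569
  outer loop
   vertex 3.2 3.1 2.9
   vertex 0.1 2.1 2.7
   vertex 0.3 0.7 4.7
  endloop
 endfacet
 facet normal 0.737 -0.084 0.670
  outer loop
   vertex 3.2 3.1 2.9
   vertex 2.7 1.9 3.3
   vertex 4.2 3.1 1.8
  endloop
 endfacet
 facet normal 0.210 0.973 0.093
  outer loop
   vertex 2.9 3.4 1.6
   vertex 4.2 3.1 1.8
   vertex 0.7 4.0 0.3
  endloop
 endfacet
 facet normal 0.195 0.965 0.178
  outer loop
   vertex 2.9 3.4 1.6
   vertex 3.2 3.1 2.9
   vertex 4.2 3.1 1.8
  endloop
 endfacet
 facet normal 0.153 0.970 0.189
  outer loop
   vertex 2.9 3.4 1.6
   vertex 0.7 4.0 0.3
   vertex 3.2 3.1 2.9
  endloop
 endfacet
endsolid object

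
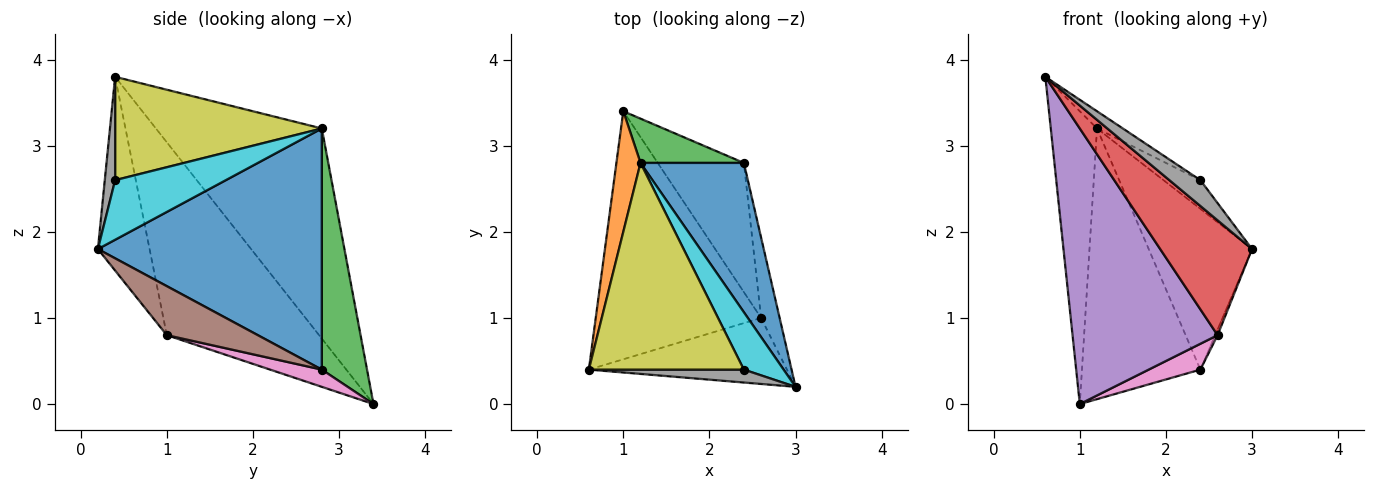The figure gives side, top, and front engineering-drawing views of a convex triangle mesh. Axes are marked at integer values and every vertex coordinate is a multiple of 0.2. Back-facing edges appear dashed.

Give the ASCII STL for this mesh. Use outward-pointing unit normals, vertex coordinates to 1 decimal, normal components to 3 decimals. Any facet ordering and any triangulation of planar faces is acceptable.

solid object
 facet normal 0.846 0.391 0.363
  outer loop
   vertex 1.2 2.8 3.2
   vertex 3.0 0.2 1.8
   vertex 2.4 2.8 0.4
  endloop
 endfacet
 facet normal -0.957 0.267 0.110
  outer loop
   vertex 1.2 2.8 3.2
   vertex 1.0 3.4 0.0
   vertex 0.6 0.4 3.8
  endloop
 endfacet
 facet normal 0.353 0.923 0.151
  outer loop
   vertex 1.2 2.8 3.2
   vertex 2.4 2.8 0.4
   vertex 1.0 3.4 0.0
  endloop
 endfacet
 facet normal -0.438 -0.779 -0.448
  outer loop
   vertex 2.6 1.0 0.8
   vertex 3.0 0.2 1.8
   vertex 0.6 0.4 3.8
  endloop
 endfacet
 facet normal -0.615 -0.586 -0.527
  outer loop
   vertex 2.6 1.0 0.8
   vertex 0.6 0.4 3.8
   vertex 1.0 3.4 0.0
  endloop
 endfacet
 facet normal 0.935 0.025 -0.354
  outer loop
   vertex 2.6 1.0 0.8
   vertex 2.4 2.8 0.4
   vertex 3.0 0.2 1.8
  endloop
 endfacet
 facet normal 0.192 -0.192 -0.962
  outer loop
   vertex 2.6 1.0 0.8
   vertex 1.0 3.4 0.0
   vertex 2.4 2.8 0.4
  endloop
 endfacet
 facet normal 0.286 -0.857 0.429
  outer loop
   vertex 2.4 0.4 2.6
   vertex 0.6 0.4 3.8
   vertex 3.0 0.2 1.8
  endloop
 endfacet
 facet normal 0.553 0.069 0.830
  outer loop
   vertex 2.4 0.4 2.6
   vertex 1.2 2.8 3.2
   vertex 0.6 0.4 3.8
  endloop
 endfacet
 facet normal 0.802 0.267 0.535
  outer loop
   vertex 2.4 0.4 2.6
   vertex 3.0 0.2 1.8
   vertex 1.2 2.8 3.2
  endloop
 endfacet
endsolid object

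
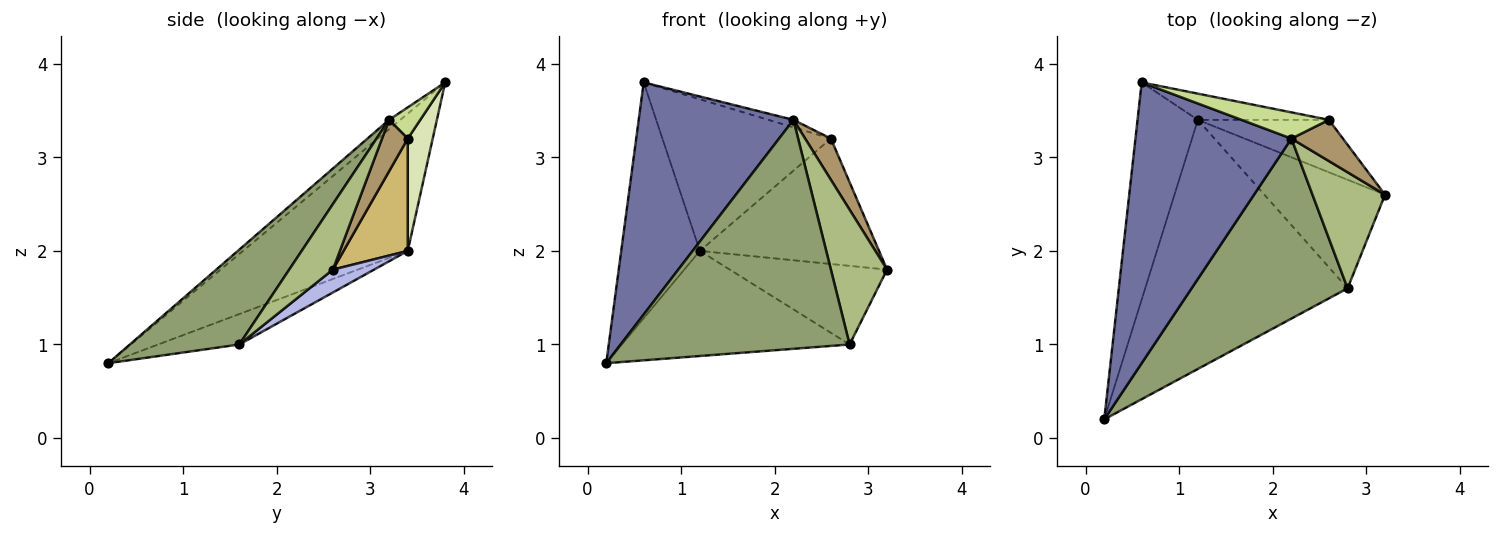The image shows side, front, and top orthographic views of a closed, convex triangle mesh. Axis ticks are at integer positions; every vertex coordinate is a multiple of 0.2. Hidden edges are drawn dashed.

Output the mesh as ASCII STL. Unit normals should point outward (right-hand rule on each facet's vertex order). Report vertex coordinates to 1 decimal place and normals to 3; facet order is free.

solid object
 facet normal -0.046 -0.636 0.770
  outer loop
   vertex 2.2 3.2 3.4
   vertex 0.6 3.8 3.8
   vertex 0.2 0.2 0.8
  endloop
 endfacet
 facet normal -0.839 0.400 -0.369
  outer loop
   vertex 1.2 3.4 2.0
   vertex 0.2 0.2 0.8
   vertex 0.6 3.8 3.8
  endloop
 endfacet
 facet normal -0.137 0.385 -0.913
  outer loop
   vertex 2.8 1.6 1.0
   vertex 0.2 0.2 0.8
   vertex 1.2 3.4 2.0
  endloop
 endfacet
 facet normal 0.152 0.580 -0.801
  outer loop
   vertex 2.8 1.6 1.0
   vertex 1.2 3.4 2.0
   vertex 3.2 2.6 1.8
  endloop
 endfacet
 facet normal 0.352 -0.736 0.579
  outer loop
   vertex 2.8 1.6 1.0
   vertex 2.2 3.2 3.4
   vertex 0.2 0.2 0.8
  endloop
 endfacet
 facet normal 0.508 -0.653 0.562
  outer loop
   vertex 2.8 1.6 1.0
   vertex 3.2 2.6 1.8
   vertex 2.2 3.2 3.4
  endloop
 endfacet
 facet normal 0.325 0.260 0.909
  outer loop
   vertex 2.6 3.4 3.2
   vertex 0.6 3.8 3.8
   vertex 2.2 3.2 3.4
  endloop
 endfacet
 facet normal 0.144 0.975 -0.169
  outer loop
   vertex 2.6 3.4 3.2
   vertex 1.2 3.4 2.0
   vertex 0.6 3.8 3.8
  endloop
 endfacet
 facet normal 0.577 -0.577 0.577
  outer loop
   vertex 2.6 3.4 3.2
   vertex 2.2 3.2 3.4
   vertex 3.2 2.6 1.8
  endloop
 endfacet
 facet normal 0.314 0.876 -0.366
  outer loop
   vertex 2.6 3.4 3.2
   vertex 3.2 2.6 1.8
   vertex 1.2 3.4 2.0
  endloop
 endfacet
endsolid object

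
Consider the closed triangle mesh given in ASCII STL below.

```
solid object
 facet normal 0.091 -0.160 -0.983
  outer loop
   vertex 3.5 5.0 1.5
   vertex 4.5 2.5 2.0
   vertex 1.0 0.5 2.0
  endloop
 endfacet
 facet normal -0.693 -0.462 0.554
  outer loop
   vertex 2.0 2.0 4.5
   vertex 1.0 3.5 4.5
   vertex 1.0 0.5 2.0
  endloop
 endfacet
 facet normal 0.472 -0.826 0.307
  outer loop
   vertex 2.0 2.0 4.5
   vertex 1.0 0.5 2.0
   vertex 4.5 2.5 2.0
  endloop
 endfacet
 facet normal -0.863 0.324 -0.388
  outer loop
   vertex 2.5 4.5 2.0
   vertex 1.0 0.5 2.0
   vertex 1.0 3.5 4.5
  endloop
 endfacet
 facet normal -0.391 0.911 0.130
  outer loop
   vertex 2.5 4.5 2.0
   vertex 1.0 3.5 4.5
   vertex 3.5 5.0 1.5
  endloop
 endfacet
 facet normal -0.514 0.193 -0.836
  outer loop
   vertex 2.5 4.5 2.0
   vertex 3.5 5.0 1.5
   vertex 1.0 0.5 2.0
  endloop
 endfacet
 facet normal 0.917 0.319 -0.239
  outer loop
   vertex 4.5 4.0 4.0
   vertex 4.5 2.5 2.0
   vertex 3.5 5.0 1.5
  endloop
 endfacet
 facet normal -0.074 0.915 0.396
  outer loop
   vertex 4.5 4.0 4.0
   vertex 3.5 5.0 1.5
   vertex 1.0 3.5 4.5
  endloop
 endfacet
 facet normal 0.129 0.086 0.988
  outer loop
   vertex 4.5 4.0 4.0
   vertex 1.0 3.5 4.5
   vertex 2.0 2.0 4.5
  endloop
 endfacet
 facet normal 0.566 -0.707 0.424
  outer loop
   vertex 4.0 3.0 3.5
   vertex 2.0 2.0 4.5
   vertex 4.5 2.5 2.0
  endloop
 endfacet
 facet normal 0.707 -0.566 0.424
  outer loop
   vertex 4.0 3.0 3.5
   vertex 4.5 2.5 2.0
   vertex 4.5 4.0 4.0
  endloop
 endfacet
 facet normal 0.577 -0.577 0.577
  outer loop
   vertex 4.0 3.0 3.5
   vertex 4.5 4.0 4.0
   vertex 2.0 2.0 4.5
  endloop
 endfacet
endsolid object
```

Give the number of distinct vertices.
8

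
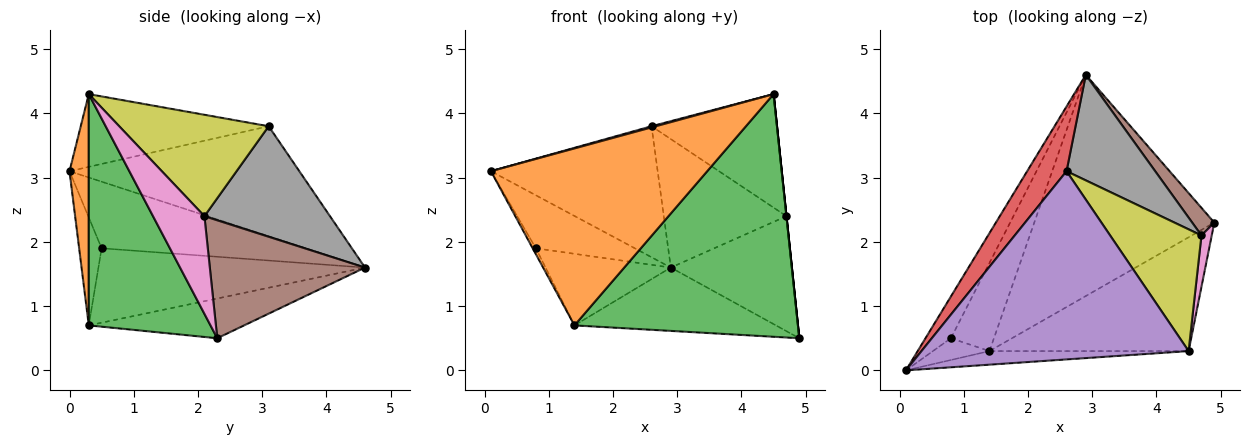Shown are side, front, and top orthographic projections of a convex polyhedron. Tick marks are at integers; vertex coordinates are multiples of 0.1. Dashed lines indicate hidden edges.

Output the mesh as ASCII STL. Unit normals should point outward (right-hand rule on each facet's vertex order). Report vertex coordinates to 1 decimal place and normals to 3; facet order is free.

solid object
 facet normal -0.208 0.269 -0.940
  outer loop
   vertex 1.4 0.3 0.7
   vertex 2.9 4.6 1.6
   vertex 4.9 2.3 0.5
  endloop
 endfacet
 facet normal 0.088 -0.993 -0.076
  outer loop
   vertex 1.4 0.3 0.7
   vertex 4.5 0.3 4.3
   vertex 0.1 0.0 3.1
  endloop
 endfacet
 facet normal 0.442 -0.812 -0.381
  outer loop
   vertex 1.4 0.3 0.7
   vertex 4.9 2.3 0.5
   vertex 4.5 0.3 4.3
  endloop
 endfacet
 facet normal -0.777 0.564 0.279
  outer loop
   vertex 2.6 3.1 3.8
   vertex 2.9 4.6 1.6
   vertex 0.1 0.0 3.1
  endloop
 endfacet
 facet normal -0.263 -0.006 0.965
  outer loop
   vertex 2.6 3.1 3.8
   vertex 0.1 0.0 3.1
   vertex 4.5 0.3 4.3
  endloop
 endfacet
 facet normal 0.780 0.608 0.146
  outer loop
   vertex 4.7 2.1 2.4
   vertex 4.9 2.3 0.5
   vertex 2.9 4.6 1.6
  endloop
 endfacet
 facet normal 0.995 0.000 0.105
  outer loop
   vertex 4.7 2.1 2.4
   vertex 4.5 0.3 4.3
   vertex 4.9 2.3 0.5
  endloop
 endfacet
 facet normal 0.620 0.606 0.498
  outer loop
   vertex 4.7 2.1 2.4
   vertex 2.9 4.6 1.6
   vertex 2.6 3.1 3.8
  endloop
 endfacet
 facet normal 0.631 0.529 0.568
  outer loop
   vertex 4.7 2.1 2.4
   vertex 2.6 3.1 3.8
   vertex 4.5 0.3 4.3
  endloop
 endfacet
 facet normal -0.851 0.412 -0.325
  outer loop
   vertex 0.8 0.5 1.9
   vertex 0.1 0.0 3.1
   vertex 2.9 4.6 1.6
  endloop
 endfacet
 facet normal -0.879 0.126 -0.460
  outer loop
   vertex 0.8 0.5 1.9
   vertex 1.4 0.3 0.7
   vertex 0.1 0.0 3.1
  endloop
 endfacet
 facet normal -0.802 0.377 -0.464
  outer loop
   vertex 0.8 0.5 1.9
   vertex 2.9 4.6 1.6
   vertex 1.4 0.3 0.7
  endloop
 endfacet
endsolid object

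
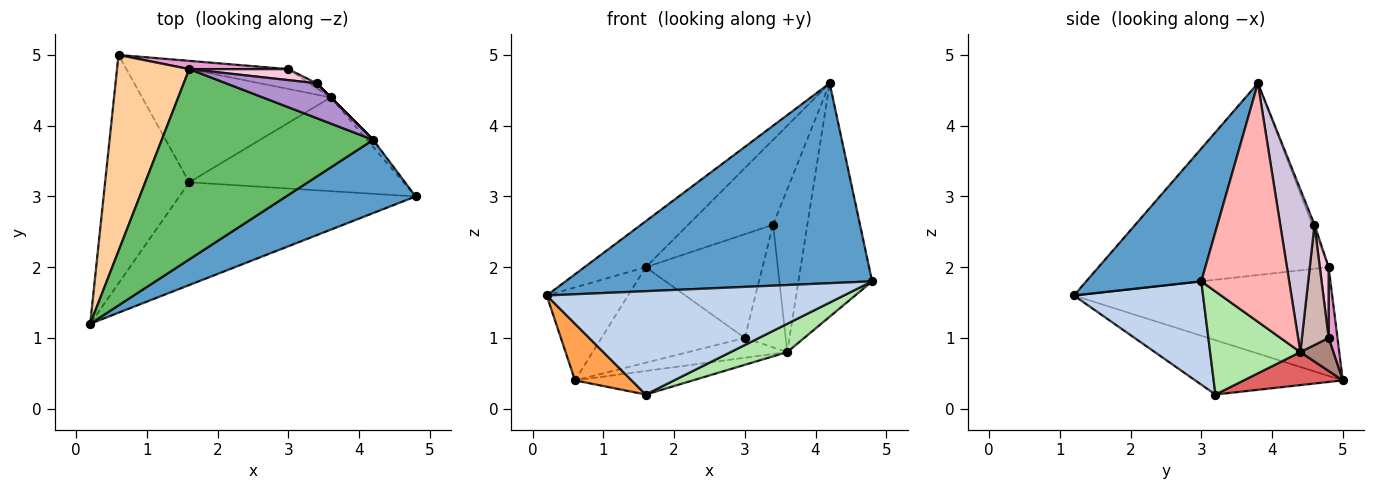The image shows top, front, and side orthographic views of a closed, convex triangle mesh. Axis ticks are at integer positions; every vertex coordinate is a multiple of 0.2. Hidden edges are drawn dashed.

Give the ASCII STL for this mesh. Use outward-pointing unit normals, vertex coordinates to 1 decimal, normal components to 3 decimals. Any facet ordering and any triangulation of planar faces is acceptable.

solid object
 facet normal 0.332 -0.886 0.324
  outer loop
   vertex 4.2 3.8 4.6
   vertex 0.2 1.2 1.6
   vertex 4.8 3.0 1.8
  endloop
 endfacet
 facet normal 0.295 -0.678 -0.674
  outer loop
   vertex 1.6 3.2 0.2
   vertex 4.8 3.0 1.8
   vertex 0.2 1.2 1.6
  endloop
 endfacet
 facet normal -0.531 -0.204 -0.822
  outer loop
   vertex 1.6 3.2 0.2
   vertex 0.2 1.2 1.6
   vertex 0.6 5.0 0.4
  endloop
 endfacet
 facet normal -0.806 0.254 0.535
  outer loop
   vertex 1.6 4.8 2.0
   vertex 0.6 5.0 0.4
   vertex 0.2 1.2 1.6
  endloop
 endfacet
 facet normal -0.661 0.176 0.729
  outer loop
   vertex 1.6 4.8 2.0
   vertex 0.2 1.2 1.6
   vertex 4.2 3.8 4.6
  endloop
 endfacet
 facet normal 0.418 -0.262 -0.870
  outer loop
   vertex 3.6 4.4 0.8
   vertex 4.8 3.0 1.8
   vertex 1.6 3.2 0.2
  endloop
 endfacet
 facet normal 0.169 0.201 -0.965
  outer loop
   vertex 3.6 4.4 0.8
   vertex 1.6 3.2 0.2
   vertex 0.6 5.0 0.4
  endloop
 endfacet
 facet normal 0.766 0.643 -0.019
  outer loop
   vertex 3.6 4.4 0.8
   vertex 4.2 3.8 4.6
   vertex 4.8 3.0 1.8
  endloop
 endfacet
 facet normal -0.024 0.925 0.379
  outer loop
   vertex 3.4 4.6 2.6
   vertex 1.6 4.8 2.0
   vertex 4.2 3.8 4.6
  endloop
 endfacet
 facet normal 0.707 0.707 0.000
  outer loop
   vertex 3.4 4.6 2.6
   vertex 4.2 3.8 4.6
   vertex 3.6 4.4 0.8
  endloop
 endfacet
 facet normal 0.229 0.688 -0.688
  outer loop
   vertex 3.0 4.8 1.0
   vertex 3.6 4.4 0.8
   vertex 0.6 5.0 0.4
  endloop
 endfacet
 facet normal 0.547 0.837 -0.032
  outer loop
   vertex 3.0 4.8 1.0
   vertex 3.4 4.6 2.6
   vertex 3.6 4.4 0.8
  endloop
 endfacet
 facet normal 0.061 0.994 0.086
  outer loop
   vertex 3.0 4.8 1.0
   vertex 0.6 5.0 0.4
   vertex 1.6 4.8 2.0
  endloop
 endfacet
 facet normal 0.075 0.992 0.105
  outer loop
   vertex 3.0 4.8 1.0
   vertex 1.6 4.8 2.0
   vertex 3.4 4.6 2.6
  endloop
 endfacet
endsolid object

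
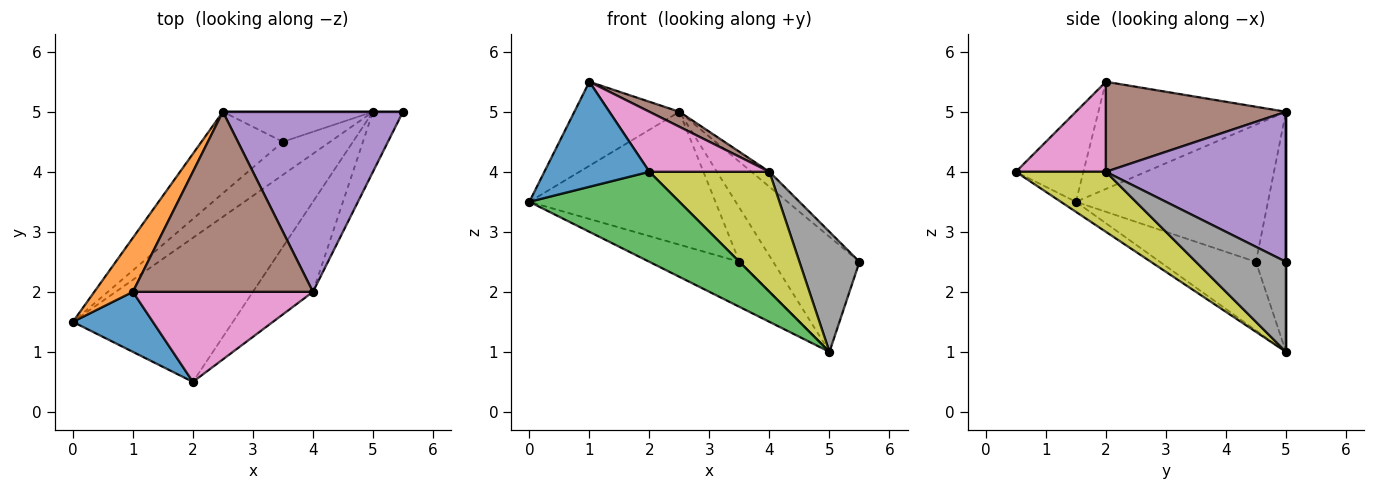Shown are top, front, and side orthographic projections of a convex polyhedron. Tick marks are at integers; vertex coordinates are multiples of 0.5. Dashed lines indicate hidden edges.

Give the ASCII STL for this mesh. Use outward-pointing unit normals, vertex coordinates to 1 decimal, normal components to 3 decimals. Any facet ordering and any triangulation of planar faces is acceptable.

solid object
 facet normal -0.487 -0.758 0.433
  outer loop
   vertex 1.0 2.0 5.5
   vertex 0.0 1.5 3.5
   vertex 2.0 0.5 4.0
  endloop
 endfacet
 facet normal -0.832 0.466 0.300
  outer loop
   vertex 1.0 2.0 5.5
   vertex 2.5 5.0 5.0
   vertex 0.0 1.5 3.5
  endloop
 endfacet
 facet normal -0.053 -0.529 -0.847
  outer loop
   vertex 5.0 5.0 1.0
   vertex 2.0 0.5 4.0
   vertex 0.0 1.5 3.5
  endloop
 endfacet
 facet normal 0.000 1.000 0.000
  outer loop
   vertex 5.0 5.0 1.0
   vertex 2.5 5.0 5.0
   vertex 5.5 5.0 2.5
  endloop
 endfacet
 facet normal 0.639 0.064 0.767
  outer loop
   vertex 4.0 2.0 4.0
   vertex 5.5 5.0 2.5
   vertex 2.5 5.0 5.0
  endloop
 endfacet
 facet normal 0.446 -0.074 0.892
  outer loop
   vertex 4.0 2.0 4.0
   vertex 2.5 5.0 5.0
   vertex 1.0 2.0 5.5
  endloop
 endfacet
 facet normal 0.384 -0.512 0.768
  outer loop
   vertex 4.0 2.0 4.0
   vertex 1.0 2.0 5.5
   vertex 2.0 0.5 4.0
  endloop
 endfacet
 facet normal 0.802 -0.535 -0.267
  outer loop
   vertex 4.0 2.0 4.0
   vertex 5.0 5.0 1.0
   vertex 5.5 5.0 2.5
  endloop
 endfacet
 facet normal 0.514 -0.686 -0.514
  outer loop
   vertex 4.0 2.0 4.0
   vertex 2.0 0.5 4.0
   vertex 5.0 5.0 1.0
  endloop
 endfacet
 facet normal -0.661 0.640 -0.392
  outer loop
   vertex 3.5 4.5 2.5
   vertex 0.0 1.5 3.5
   vertex 2.5 5.0 5.0
  endloop
 endfacet
 facet normal -0.652 0.611 -0.448
  outer loop
   vertex 3.5 4.5 2.5
   vertex 5.0 5.0 1.0
   vertex 0.0 1.5 3.5
  endloop
 endfacet
 facet normal -0.614 0.690 -0.383
  outer loop
   vertex 3.5 4.5 2.5
   vertex 2.5 5.0 5.0
   vertex 5.0 5.0 1.0
  endloop
 endfacet
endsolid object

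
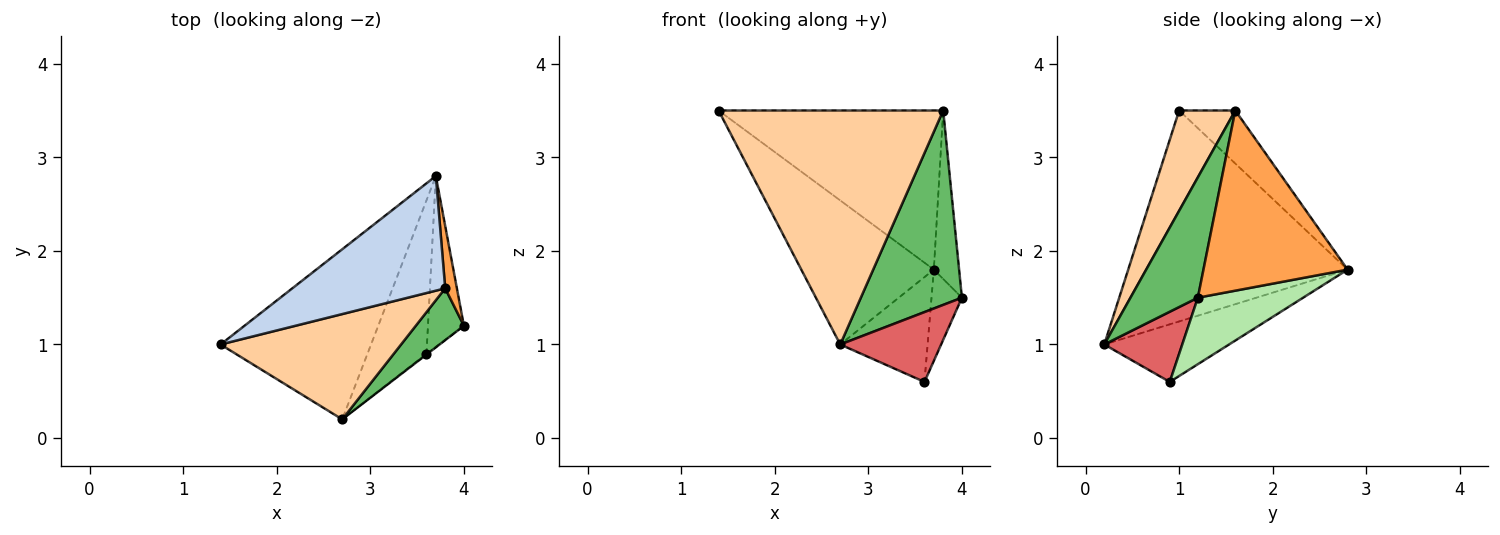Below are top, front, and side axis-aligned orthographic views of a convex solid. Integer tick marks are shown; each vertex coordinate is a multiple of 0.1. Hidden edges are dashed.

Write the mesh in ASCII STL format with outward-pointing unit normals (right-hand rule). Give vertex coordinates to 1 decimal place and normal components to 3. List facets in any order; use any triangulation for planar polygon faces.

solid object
 facet normal -0.731 0.441 -0.521
  outer loop
   vertex 2.7 0.2 1.0
   vertex 1.4 1.0 3.5
   vertex 3.7 2.8 1.8
  endloop
 endfacet
 facet normal -0.199 0.795 0.573
  outer loop
   vertex 3.8 1.6 3.5
   vertex 3.7 2.8 1.8
   vertex 1.4 1.0 3.5
  endloop
 endfacet
 facet normal 0.983 0.172 0.064
  outer loop
   vertex 3.8 1.6 3.5
   vertex 4.0 1.2 1.5
   vertex 3.7 2.8 1.8
  endloop
 endfacet
 facet normal 0.222 -0.889 0.400
  outer loop
   vertex 3.8 1.6 3.5
   vertex 1.4 1.0 3.5
   vertex 2.7 0.2 1.0
  endloop
 endfacet
 facet normal 0.542 -0.812 0.217
  outer loop
   vertex 3.8 1.6 3.5
   vertex 2.7 0.2 1.0
   vertex 4.0 1.2 1.5
  endloop
 endfacet
 facet normal 0.853 0.246 -0.461
  outer loop
   vertex 3.6 0.9 0.6
   vertex 3.7 2.8 1.8
   vertex 4.0 1.2 1.5
  endloop
 endfacet
 facet normal 0.612 -0.791 -0.008
  outer loop
   vertex 3.6 0.9 0.6
   vertex 4.0 1.2 1.5
   vertex 2.7 0.2 1.0
  endloop
 endfacet
 facet normal -0.627 0.439 -0.643
  outer loop
   vertex 3.6 0.9 0.6
   vertex 2.7 0.2 1.0
   vertex 3.7 2.8 1.8
  endloop
 endfacet
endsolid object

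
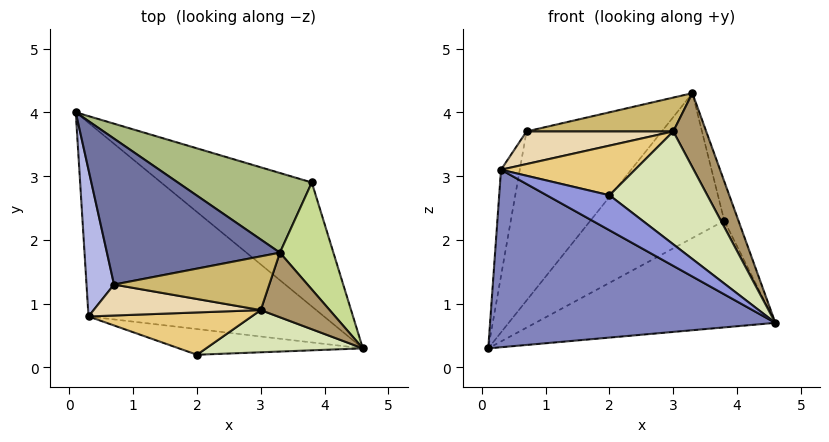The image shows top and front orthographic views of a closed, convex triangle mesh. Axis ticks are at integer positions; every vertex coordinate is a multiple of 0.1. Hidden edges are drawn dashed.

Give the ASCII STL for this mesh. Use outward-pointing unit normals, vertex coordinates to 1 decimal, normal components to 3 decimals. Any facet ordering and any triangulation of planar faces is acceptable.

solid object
 facet normal -0.284 0.726 0.626
  outer loop
   vertex 0.7 1.3 3.7
   vertex 3.3 1.8 4.3
   vertex 0.1 4.0 0.3
  endloop
 endfacet
 facet normal -0.440 -0.607 -0.662
  outer loop
   vertex 0.3 0.8 3.1
   vertex 0.1 4.0 0.3
   vertex 4.6 0.3 0.7
  endloop
 endfacet
 facet normal -0.390 -0.743 -0.544
  outer loop
   vertex 0.3 0.8 3.1
   vertex 4.6 0.3 0.7
   vertex 2.0 0.2 2.7
  endloop
 endfacet
 facet normal -0.890 0.268 0.370
  outer loop
   vertex 0.3 0.8 3.1
   vertex 0.7 1.3 3.7
   vertex 0.1 4.0 0.3
  endloop
 endfacet
 facet normal 0.517 0.558 -0.649
  outer loop
   vertex 3.8 2.9 2.3
   vertex 4.6 0.3 0.7
   vertex 0.1 4.0 0.3
  endloop
 endfacet
 facet normal 0.000 0.876 0.482
  outer loop
   vertex 3.8 2.9 2.3
   vertex 0.1 4.0 0.3
   vertex 3.3 1.8 4.3
  endloop
 endfacet
 facet normal 0.949 0.109 0.297
  outer loop
   vertex 3.8 2.9 2.3
   vertex 3.3 1.8 4.3
   vertex 4.6 0.3 0.7
  endloop
 endfacet
 facet normal 0.292 -0.896 0.335
  outer loop
   vertex 3.0 0.9 3.7
   vertex 2.0 0.2 2.7
   vertex 4.6 0.3 0.7
  endloop
 endfacet
 facet normal 0.688 -0.547 0.476
  outer loop
   vertex 3.0 0.9 3.7
   vertex 4.6 0.3 0.7
   vertex 3.3 1.8 4.3
  endloop
 endfacet
 facet normal -0.092 -0.531 0.842
  outer loop
   vertex 3.0 0.9 3.7
   vertex 3.3 1.8 4.3
   vertex 0.7 1.3 3.7
  endloop
 endfacet
 facet normal -0.115 -0.756 0.644
  outer loop
   vertex 3.0 0.9 3.7
   vertex 0.3 0.8 3.1
   vertex 2.0 0.2 2.7
  endloop
 endfacet
 facet normal -0.125 -0.720 0.683
  outer loop
   vertex 3.0 0.9 3.7
   vertex 0.7 1.3 3.7
   vertex 0.3 0.8 3.1
  endloop
 endfacet
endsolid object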